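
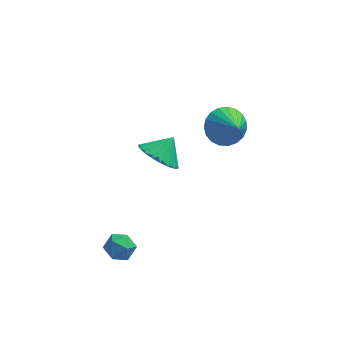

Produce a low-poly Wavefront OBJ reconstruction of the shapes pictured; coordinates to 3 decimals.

v -2.236 2.048 -1.178
v -1.346 1.67 -1.587
v -1.604 2.632 -0.342
v -1.406 2.07 -1.821
v -1.631 2.466 -1.928
v -1.976 2.778 -1.886
v -2.372 2.946 -1.704
v -2.741 2.936 -1.418
v -3.01 2.75 -1.084
v -3.126 2.425 -0.769
v -3.066 2.025 -0.535
v -2.841 1.63 -0.428
v -2.496 1.317 -0.47
v -2.1 1.149 -0.652
v -1.731 1.159 -0.938
v -1.461 1.345 -1.272
v -3.879 -2.625 -2.464
v -3.267 -2.411 -2.117
v -3.773 -3.709 -1.983
v -3.161 -3.495 -1.636
v -3.813 -3.22 -1.435
v -3.879 -2.55 -1.732
v -3.161 -3.57 -2.368
v -3.227 -2.9 -2.665
v -2.823 -2.995 -2.057
v -3.226 -2.778 -1.48
v -3.814 -3.342 -2.62
v -4.217 -3.125 -2.043
v 0.655 0.082 3.295
v 1.523 0.229 2.967
v 1.205 -0.962 4.285
v 1.5 0.491 3.256
v 1.331 0.682 3.552
v 1.044 0.77 3.804
v 0.691 0.738 3.967
v 0.331 0.593 4.014
v 0.027 0.36 3.937
v -0.168 0.078 3.749
v -0.221 -0.203 3.482
v -0.123 -0.435 3.183
v 0.11 -0.577 2.904
v 0.437 -0.606 2.692
v 0.802 -0.515 2.584
v 1.142 -0.322 2.599
v 1.397 -0.058 2.735
f 2 1 4
f 2 4 3
f 4 1 5
f 4 5 3
f 5 1 6
f 5 6 3
f 6 1 7
f 6 7 3
f 7 1 8
f 7 8 3
f 8 1 9
f 8 9 3
f 9 1 10
f 9 10 3
f 10 1 11
f 10 11 3
f 11 1 12
f 11 12 3
f 12 1 13
f 12 13 3
f 13 1 14
f 13 14 3
f 14 1 15
f 14 15 3
f 15 1 16
f 15 16 3
f 16 1 2
f 16 2 3
f 17 28 22
f 17 22 18
f 17 18 24
f 17 24 27
f 17 27 28
f 18 22 26
f 22 28 21
f 28 27 19
f 27 24 23
f 24 18 25
f 20 26 21
f 20 21 19
f 20 19 23
f 20 23 25
f 20 25 26
f 21 26 22
f 19 21 28
f 23 19 27
f 25 23 24
f 26 25 18
f 30 29 32
f 30 32 31
f 32 29 33
f 32 33 31
f 33 29 34
f 33 34 31
f 34 29 35
f 34 35 31
f 35 29 36
f 35 36 31
f 36 29 37
f 36 37 31
f 37 29 38
f 37 38 31
f 38 29 39
f 38 39 31
f 39 29 40
f 39 40 31
f 40 29 41
f 40 41 31
f 41 29 42
f 41 42 31
f 42 29 43
f 42 43 31
f 43 29 44
f 43 44 31
f 44 29 45
f 44 45 31
f 45 29 30
f 45 30 31



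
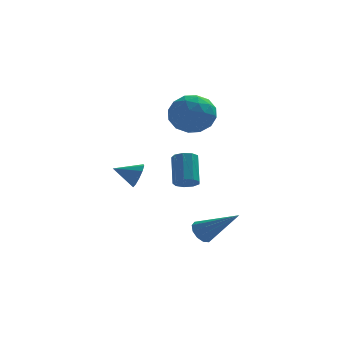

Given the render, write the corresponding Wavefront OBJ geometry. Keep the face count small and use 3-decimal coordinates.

v -0.622 -0.582 1.606
v -0.426 -0.303 2.111
v -1.598 -0.598 1.994
v -0.528 -0.037 1.864
v -0.667 0.02 1.518
v -0.788 -0.152 1.206
v -0.846 -0.489 1.046
v -0.819 -0.861 1.1
v -0.716 -1.126 1.347
v -0.578 -1.184 1.693
v -0.456 -1.012 2.006
v -0.398 -0.675 2.166
v 1.828 -0.275 -1.542
v 2.104 -0.495 -2.002
v 3.252 -0.925 -0.378
v 2.218 -0.159 -1.954
v 2.184 0.133 -1.749
v 2.013 0.269 -1.465
v 1.772 0.197 -1.21
v 1.552 -0.055 -1.081
v 1.438 -0.392 -1.129
v 1.472 -0.684 -1.334
v 1.643 -0.819 -1.619
v 1.884 -0.748 -1.874
v 0.904 3.99 3.902
v 1.932 4.093 3.656
v 1.028 2.287 3.704
v 2.056 2.39 3.458
v 1.725 2.582 4.449
v 1.649 3.634 4.571
v 1.311 2.746 2.789
v 1.235 3.798 2.911
v 2.184 3.324 2.968
v 2.439 3.223 3.994
v 0.521 3.157 3.366
v 0.776 3.056 4.392
v 1.408 4.191 3.797
v 1.552 2.189 3.563
v 1.358 2.302 4.146
v 1.962 2.363 4.001
v 1.241 3.921 4.334
v 1.845 3.982 4.19
v 1.723 3.094 4.656
v 1.115 2.398 3.17
v 1.719 2.459 3.026
v 0.998 4.017 3.359
v 1.602 4.078 3.214
v 1.237 3.286 2.704
v 2.159 3.799 3.247
v 2.232 2.799 3.131
v 1.794 3.008 2.738
v 1.75 3.626 2.81
v 2.31 3.74 3.85
v 2.382 2.739 3.734
v 2.188 2.852 4.316
v 2.143 3.471 4.388
v 2.458 3.288 3.446
v 0.578 3.641 3.626
v 0.65 2.64 3.51
v 0.817 2.909 2.972
v 0.772 3.528 3.044
v 0.728 3.581 4.229
v 0.801 2.581 4.113
v 1.21 2.754 4.55
v 1.166 3.372 4.622
v 0.502 3.092 3.914
v 1.245 2.662 0.007
v 1.771 2.816 -0.108
v 1.72 3.813 0.998
v 1.195 3.658 1.113
v 1.525 3.029 -0.311
v 1.474 4.025 0.796
v 1.148 3.069 -0.365
v 1.097 4.066 0.742
v 0.816 2.919 -0.245
v 0.766 3.916 0.862
v 0.686 2.649 -0.007
v 0.635 3.645 1.1
v 0.817 2.384 0.237
v 0.766 3.381 1.344
v 1.149 2.25 0.373
v 1.098 3.246 1.48
v 1.526 2.308 0.338
v 1.475 3.304 1.445
v 1.771 2.532 0.148
v 1.721 3.528 1.255
f 2 1 4
f 2 4 3
f 4 1 5
f 4 5 3
f 5 1 6
f 5 6 3
f 6 1 7
f 6 7 3
f 7 1 8
f 7 8 3
f 8 1 9
f 8 9 3
f 9 1 10
f 9 10 3
f 10 1 11
f 10 11 3
f 11 1 12
f 11 12 3
f 12 1 2
f 12 2 3
f 14 13 16
f 14 16 15
f 16 13 17
f 16 17 15
f 17 13 18
f 17 18 15
f 18 13 19
f 18 19 15
f 19 13 20
f 19 20 15
f 20 13 21
f 20 21 15
f 21 13 22
f 21 22 15
f 22 13 23
f 22 23 15
f 23 13 24
f 23 24 15
f 24 13 14
f 24 14 15
f 25 62 41
f 62 36 65
f 41 65 30
f 62 65 41
f 25 41 37
f 41 30 42
f 37 42 26
f 41 42 37
f 25 37 46
f 37 26 47
f 46 47 32
f 37 47 46
f 25 46 58
f 46 32 61
f 58 61 35
f 46 61 58
f 25 58 62
f 58 35 66
f 62 66 36
f 58 66 62
f 26 42 53
f 42 30 56
f 53 56 34
f 42 56 53
f 30 65 43
f 65 36 64
f 43 64 29
f 65 64 43
f 36 66 63
f 66 35 59
f 63 59 27
f 66 59 63
f 35 61 60
f 61 32 48
f 60 48 31
f 61 48 60
f 32 47 52
f 47 26 49
f 52 49 33
f 47 49 52
f 28 54 40
f 54 34 55
f 40 55 29
f 54 55 40
f 28 40 38
f 40 29 39
f 38 39 27
f 40 39 38
f 28 38 45
f 38 27 44
f 45 44 31
f 38 44 45
f 28 45 50
f 45 31 51
f 50 51 33
f 45 51 50
f 28 50 54
f 50 33 57
f 54 57 34
f 50 57 54
f 29 55 43
f 55 34 56
f 43 56 30
f 55 56 43
f 27 39 63
f 39 29 64
f 63 64 36
f 39 64 63
f 31 44 60
f 44 27 59
f 60 59 35
f 44 59 60
f 33 51 52
f 51 31 48
f 52 48 32
f 51 48 52
f 34 57 53
f 57 33 49
f 53 49 26
f 57 49 53
f 68 67 71
f 68 71 69
f 69 71 72
f 69 72 70
f 71 67 73
f 71 73 72
f 72 73 74
f 72 74 70
f 73 67 75
f 73 75 74
f 74 75 76
f 74 76 70
f 75 67 77
f 75 77 76
f 76 77 78
f 76 78 70
f 77 67 79
f 77 79 78
f 78 79 80
f 78 80 70
f 79 67 81
f 79 81 80
f 80 81 82
f 80 82 70
f 81 67 83
f 81 83 82
f 82 83 84
f 82 84 70
f 83 67 85
f 83 85 84
f 84 85 86
f 84 86 70
f 85 67 68
f 85 68 86
f 86 68 69
f 86 69 70



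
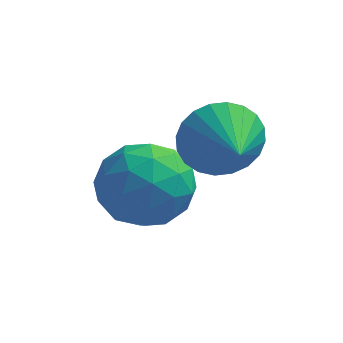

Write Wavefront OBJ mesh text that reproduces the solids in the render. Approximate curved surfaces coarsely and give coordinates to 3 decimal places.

v 0.179 -1.157 0.12
v 0.908 -1.772 -0.176
v -0.868 -2.388 0.096
v -0.139 -3.003 -0.2
v -0.129 -2.624 0.725
v 0.519 -1.864 0.739
v -0.479 -2.296 -0.819
v 0.169 -1.536 -0.805
v 0.501 -2.477 -0.757
v 0.718 -2.679 0.197
v -0.678 -1.481 -0.277
v -0.461 -1.683 0.677
v 0.636 -1.357 -0.026
v -0.596 -2.803 -0.054
v -0.59 -2.58 0.49
v -0.161 -2.942 0.316
v 0.407 -1.41 0.512
v 0.836 -1.772 0.338
v 0.226 -2.273 0.867
v -0.796 -2.388 -0.418
v -0.367 -2.75 -0.592
v 0.201 -1.218 -0.396
v 0.63 -1.58 -0.57
v -0.186 -1.887 -0.947
v 0.825 -2.132 -0.541
v 0.209 -2.856 -0.555
v 0.01 -2.44 -0.919
v 0.39 -1.993 -0.911
v 0.953 -2.251 0.019
v 0.337 -2.975 0.006
v 0.343 -2.752 0.549
v 0.724 -2.305 0.557
v 0.713 -2.665 -0.322
v -0.297 -1.185 -0.086
v -0.913 -1.909 -0.099
v -0.684 -1.855 -0.637
v -0.303 -1.408 -0.629
v -0.169 -1.304 0.475
v -0.785 -2.028 0.461
v -0.35 -2.167 0.831
v 0.03 -1.72 0.839
v -0.673 -1.495 0.242
v 1.368 -1.831 1.295
v 1.684 -1.403 1.945
v 1.932 -2.869 1.705
v 1.4 -1.508 2.07
v 1.111 -1.663 2.077
v 0.861 -1.843 1.965
v 0.688 -2.021 1.751
v 0.619 -2.171 1.468
v 0.664 -2.269 1.158
v 0.815 -2.3 0.87
v 1.051 -2.26 0.646
v 1.335 -2.155 0.521
v 1.624 -2 0.514
v 1.874 -1.82 0.625
v 2.047 -1.641 0.839
v 2.116 -1.492 1.123
v 2.072 -1.394 1.432
v 1.92 -1.363 1.721
f 1 38 17
f 38 12 41
f 17 41 6
f 38 41 17
f 1 17 13
f 17 6 18
f 13 18 2
f 17 18 13
f 1 13 22
f 13 2 23
f 22 23 8
f 13 23 22
f 1 22 34
f 22 8 37
f 34 37 11
f 22 37 34
f 1 34 38
f 34 11 42
f 38 42 12
f 34 42 38
f 2 18 29
f 18 6 32
f 29 32 10
f 18 32 29
f 6 41 19
f 41 12 40
f 19 40 5
f 41 40 19
f 12 42 39
f 42 11 35
f 39 35 3
f 42 35 39
f 11 37 36
f 37 8 24
f 36 24 7
f 37 24 36
f 8 23 28
f 23 2 25
f 28 25 9
f 23 25 28
f 4 30 16
f 30 10 31
f 16 31 5
f 30 31 16
f 4 16 14
f 16 5 15
f 14 15 3
f 16 15 14
f 4 14 21
f 14 3 20
f 21 20 7
f 14 20 21
f 4 21 26
f 21 7 27
f 26 27 9
f 21 27 26
f 4 26 30
f 26 9 33
f 30 33 10
f 26 33 30
f 5 31 19
f 31 10 32
f 19 32 6
f 31 32 19
f 3 15 39
f 15 5 40
f 39 40 12
f 15 40 39
f 7 20 36
f 20 3 35
f 36 35 11
f 20 35 36
f 9 27 28
f 27 7 24
f 28 24 8
f 27 24 28
f 10 33 29
f 33 9 25
f 29 25 2
f 33 25 29
f 44 43 46
f 44 46 45
f 46 43 47
f 46 47 45
f 47 43 48
f 47 48 45
f 48 43 49
f 48 49 45
f 49 43 50
f 49 50 45
f 50 43 51
f 50 51 45
f 51 43 52
f 51 52 45
f 52 43 53
f 52 53 45
f 53 43 54
f 53 54 45
f 54 43 55
f 54 55 45
f 55 43 56
f 55 56 45
f 56 43 57
f 56 57 45
f 57 43 58
f 57 58 45
f 58 43 59
f 58 59 45
f 59 43 60
f 59 60 45
f 60 43 44
f 60 44 45



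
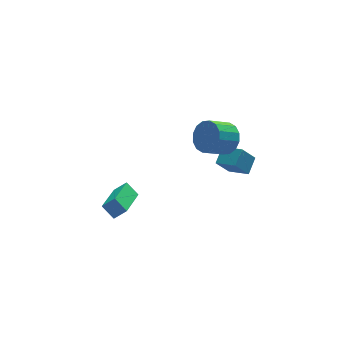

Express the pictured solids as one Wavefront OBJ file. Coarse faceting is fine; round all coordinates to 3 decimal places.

v 1.694 1.398 -2.407
v 2.316 2.038 -1.933
v 1.063 2.334 -2.843
v 1.685 2.974 -2.369
v 2.415 1.426 -3.391
v 3.037 2.066 -2.917
v 1.784 2.362 -3.827
v 2.406 3.002 -3.353
v 1.795 2.809 -1.577
v 2.292 2.379 -0.934
v 1.162 2.2 -0.18
v 0.665 2.631 -0.823
v 2.302 2.838 -0.81
v 1.172 2.659 -0.056
v 2.176 3.29 -0.891
v 1.046 3.111 -0.138
v 1.948 3.613 -1.157
v 0.818 3.434 -0.403
v 1.679 3.721 -1.534
v 0.549 3.542 -0.781
v 1.441 3.585 -1.924
v 0.311 3.406 -1.17
v 1.298 3.24 -2.22
v 0.168 3.061 -1.466
v 1.288 2.781 -2.344
v 0.158 2.602 -1.59
v 1.414 2.329 -2.262
v 0.284 2.15 -1.509
v 1.642 2.006 -1.997
v 0.512 1.827 -1.243
v 1.911 1.898 -1.619
v 0.781 1.719 -0.866
v 2.149 2.034 -1.23
v 1.019 1.855 -0.476
v -4.03 1.046 -3.439
v -4.412 1.608 -2.849
v -4.622 1.225 -3.993
v -5.004 1.787 -3.403
v -2.836 2.653 -4.197
v -3.218 3.215 -3.607
v -3.428 2.832 -4.751
v -3.81 3.394 -4.161
f 2 4 1
f 5 2 1
f 1 4 3
f 3 5 1
f 2 8 4
f 6 2 5
f 6 8 2
f 4 8 3
f 7 5 3
f 3 8 7
f 7 6 5
f 8 6 7
f 10 9 13
f 10 13 11
f 11 13 14
f 11 14 12
f 13 9 15
f 13 15 14
f 14 15 16
f 14 16 12
f 15 9 17
f 15 17 16
f 16 17 18
f 16 18 12
f 17 9 19
f 17 19 18
f 18 19 20
f 18 20 12
f 19 9 21
f 19 21 20
f 20 21 22
f 20 22 12
f 21 9 23
f 21 23 22
f 22 23 24
f 22 24 12
f 23 9 25
f 23 25 24
f 24 25 26
f 24 26 12
f 25 9 27
f 25 27 26
f 26 27 28
f 26 28 12
f 27 9 29
f 27 29 28
f 28 29 30
f 28 30 12
f 29 9 31
f 29 31 30
f 30 31 32
f 30 32 12
f 31 9 33
f 31 33 32
f 32 33 34
f 32 34 12
f 33 9 10
f 33 10 34
f 34 10 11
f 34 11 12
f 36 38 35
f 39 36 35
f 35 38 37
f 37 39 35
f 36 42 38
f 40 36 39
f 40 42 36
f 38 42 37
f 41 39 37
f 37 42 41
f 41 40 39
f 42 40 41



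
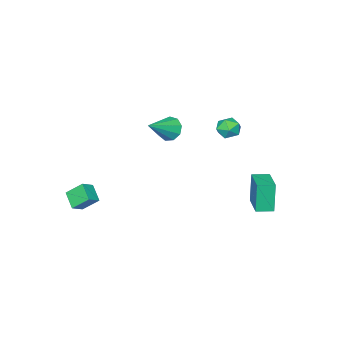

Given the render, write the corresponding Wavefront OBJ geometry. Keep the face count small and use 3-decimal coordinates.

v -3.505 2.147 2.038
v -2.864 2.63 1.864
v -2.676 1.19 2.436
v -2.035 1.673 2.262
v -2.53 1.857 2.89
v -3.042 2.449 2.644
v -2.498 1.371 1.656
v -3.01 1.963 1.41
v -2.242 2.15 1.628
v -2.262 2.451 2.391
v -3.278 1.369 1.909
v -3.298 1.67 2.672
v -2.728 -2.826 0.001
v -2.274 -2.726 -0.77
v -0.972 -2.794 1.039
v -2.42 -2.174 -0.539
v -2.711 -1.928 -0.055
v -3.009 -2.101 0.455
v -3.176 -2.614 0.752
v -3.133 -3.226 0.698
v -2.9 -3.65 0.318
v -2.587 -3.689 -0.211
v -2.34 -3.324 -0.64
v 3.277 -2.311 -3.154
v 2.898 -3.275 -2.491
v 4.064 -2.293 -2.678
v 3.685 -3.257 -2.015
v 3.835 -3.143 -4.045
v 3.456 -4.107 -3.382
v 4.622 -3.125 -3.569
v 4.243 -4.089 -2.906
v -3.681 2.821 -3.906
v -3.975 2.614 -1.948
v -4.523 3.463 -3.964
v -4.817 3.256 -2.007
v -2.543 4.344 -3.573
v -2.837 4.137 -1.616
v -3.385 4.986 -3.632
v -3.679 4.779 -1.674
f 1 12 6
f 1 6 2
f 1 2 8
f 1 8 11
f 1 11 12
f 2 6 10
f 6 12 5
f 12 11 3
f 11 8 7
f 8 2 9
f 4 10 5
f 4 5 3
f 4 3 7
f 4 7 9
f 4 9 10
f 5 10 6
f 3 5 12
f 7 3 11
f 9 7 8
f 10 9 2
f 14 13 16
f 14 16 15
f 16 13 17
f 16 17 15
f 17 13 18
f 17 18 15
f 18 13 19
f 18 19 15
f 19 13 20
f 19 20 15
f 20 13 21
f 20 21 15
f 21 13 22
f 21 22 15
f 22 13 23
f 22 23 15
f 23 13 14
f 23 14 15
f 25 27 24
f 28 25 24
f 24 27 26
f 26 28 24
f 25 31 27
f 29 25 28
f 29 31 25
f 27 31 26
f 30 28 26
f 26 31 30
f 30 29 28
f 31 29 30
f 33 35 32
f 36 33 32
f 32 35 34
f 34 36 32
f 33 39 35
f 37 33 36
f 37 39 33
f 35 39 34
f 38 36 34
f 34 39 38
f 38 37 36
f 39 37 38



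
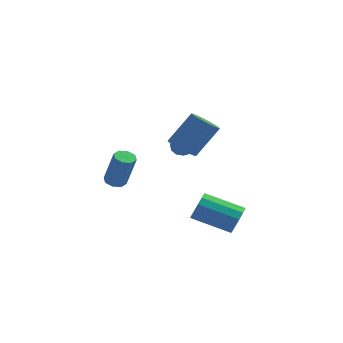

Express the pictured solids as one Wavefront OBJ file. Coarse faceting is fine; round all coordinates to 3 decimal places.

v 4.449 0.654 -4.278
v 4.776 0.356 -3.564
v 2.778 0.069 -2.768
v 2.451 0.366 -3.482
v 4.732 0.823 -3.506
v 2.734 0.536 -2.71
v 4.599 1.237 -3.693
v 2.6 0.95 -2.896
v 4.417 1.466 -4.066
v 2.419 1.179 -3.269
v 4.246 1.436 -4.506
v 2.248 1.149 -3.709
v 4.139 1.158 -4.874
v 2.141 0.871 -4.077
v 4.131 0.72 -5.053
v 2.133 0.433 -4.256
v 4.223 0.261 -4.986
v 2.225 -0.026 -4.189
v 4.388 -0.074 -4.694
v 2.39 -0.361 -3.898
v 4.572 -0.177 -4.27
v 2.573 -0.464 -3.474
v 4.716 -0.017 -3.849
v 2.718 -0.304 -3.053
v 2.151 -0.966 0.949
v 2.675 -1.581 1.004
v 3.534 -0.708 2.585
v 3.009 -0.094 2.531
v 2.852 -1.329 0.768
v 3.711 -0.456 2.35
v 2.868 -0.993 0.574
v 3.727 -0.12 2.156
v 2.72 -0.652 0.467
v 3.579 0.221 2.048
v 2.441 -0.382 0.469
v 3.3 0.491 2.051
v 2.096 -0.247 0.582
v 2.954 0.626 2.163
v 1.763 -0.276 0.779
v 2.622 0.597 2.36
v 1.519 -0.463 1.015
v 2.378 0.409 2.596
v 1.42 -0.766 1.236
v 2.279 0.107 2.817
v 1.488 -1.115 1.391
v 2.347 -0.242 2.972
v 1.708 -1.429 1.445
v 2.567 -0.556 3.027
v 2.029 -1.638 1.386
v 2.888 -0.765 2.967
v 2.379 -1.693 1.226
v 3.237 -0.82 2.808
v -1.513 -0.438 -2.123
v -1.063 -0.746 -2.319
v -0.417 -0.991 -0.453
v -0.867 -0.682 -0.257
v -0.973 -0.312 -2.294
v -0.327 -0.557 -0.427
v -1.199 0.048 -2.168
v -0.554 -0.197 -0.301
v -1.609 0.124 -2.016
v -0.964 -0.121 -0.15
v -1.963 -0.129 -1.927
v -1.317 -0.374 -0.061
v -2.053 -0.563 -1.953
v -1.407 -0.808 -0.086
v -1.826 -0.923 -2.079
v -1.181 -1.168 -0.212
v -1.416 -0.999 -2.23
v -0.771 -1.244 -0.364
v 1.263 1.768 -0.084
v 1.856 2.058 0.35
v 1.097 1.052 0.624
v 1.524 2.26 0.477
v 1.122 2.331 0.453
v 0.758 2.25 0.286
v 0.529 2.04 0.019
v 0.497 1.758 -0.275
v 0.67 1.478 -0.517
v 1.002 1.276 -0.644
v 1.404 1.206 -0.62
v 1.769 1.286 -0.453
v 1.998 1.496 -0.186
v 2.03 1.778 0.107
f 2 1 5
f 2 5 3
f 3 5 6
f 3 6 4
f 5 1 7
f 5 7 6
f 6 7 8
f 6 8 4
f 7 1 9
f 7 9 8
f 8 9 10
f 8 10 4
f 9 1 11
f 9 11 10
f 10 11 12
f 10 12 4
f 11 1 13
f 11 13 12
f 12 13 14
f 12 14 4
f 13 1 15
f 13 15 14
f 14 15 16
f 14 16 4
f 15 1 17
f 15 17 16
f 16 17 18
f 16 18 4
f 17 1 19
f 17 19 18
f 18 19 20
f 18 20 4
f 19 1 21
f 19 21 20
f 20 21 22
f 20 22 4
f 21 1 23
f 21 23 22
f 22 23 24
f 22 24 4
f 23 1 2
f 23 2 24
f 24 2 3
f 24 3 4
f 26 25 29
f 26 29 27
f 27 29 30
f 27 30 28
f 29 25 31
f 29 31 30
f 30 31 32
f 30 32 28
f 31 25 33
f 31 33 32
f 32 33 34
f 32 34 28
f 33 25 35
f 33 35 34
f 34 35 36
f 34 36 28
f 35 25 37
f 35 37 36
f 36 37 38
f 36 38 28
f 37 25 39
f 37 39 38
f 38 39 40
f 38 40 28
f 39 25 41
f 39 41 40
f 40 41 42
f 40 42 28
f 41 25 43
f 41 43 42
f 42 43 44
f 42 44 28
f 43 25 45
f 43 45 44
f 44 45 46
f 44 46 28
f 45 25 47
f 45 47 46
f 46 47 48
f 46 48 28
f 47 25 49
f 47 49 48
f 48 49 50
f 48 50 28
f 49 25 51
f 49 51 50
f 50 51 52
f 50 52 28
f 51 25 26
f 51 26 52
f 52 26 27
f 52 27 28
f 54 53 57
f 54 57 55
f 55 57 58
f 55 58 56
f 57 53 59
f 57 59 58
f 58 59 60
f 58 60 56
f 59 53 61
f 59 61 60
f 60 61 62
f 60 62 56
f 61 53 63
f 61 63 62
f 62 63 64
f 62 64 56
f 63 53 65
f 63 65 64
f 64 65 66
f 64 66 56
f 65 53 67
f 65 67 66
f 66 67 68
f 66 68 56
f 67 53 69
f 67 69 68
f 68 69 70
f 68 70 56
f 69 53 54
f 69 54 70
f 70 54 55
f 70 55 56
f 72 71 74
f 72 74 73
f 74 71 75
f 74 75 73
f 75 71 76
f 75 76 73
f 76 71 77
f 76 77 73
f 77 71 78
f 77 78 73
f 78 71 79
f 78 79 73
f 79 71 80
f 79 80 73
f 80 71 81
f 80 81 73
f 81 71 82
f 81 82 73
f 82 71 83
f 82 83 73
f 83 71 84
f 83 84 73
f 84 71 72
f 84 72 73



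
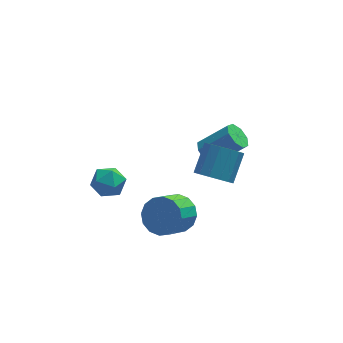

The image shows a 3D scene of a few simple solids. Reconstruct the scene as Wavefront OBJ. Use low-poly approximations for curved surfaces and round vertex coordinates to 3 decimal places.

v 2.488 0.8 -1.494
v 3.006 1.048 -2.023
v 4.449 0.869 -0.694
v 3.932 0.62 -0.166
v 2.77 1.496 -1.706
v 4.213 1.316 -0.377
v 2.369 1.536 -1.265
v 3.812 1.356 0.064
v 2.038 1.144 -0.959
v 3.481 0.965 0.37
v 1.971 0.551 -0.966
v 3.414 0.372 0.363
v 2.207 0.104 -1.283
v 3.65 -0.076 0.046
v 2.608 0.064 -1.724
v 4.051 -0.116 -0.395
v 2.939 0.455 -2.03
v 4.382 0.276 -0.701
v 0.402 -2.767 -2.305
v 1.001 -2.468 -1.483
v 0.117 -3.414 -0.494
v -0.482 -3.713 -1.315
v 0.592 -2.103 -1.5
v -0.293 -3.05 -0.511
v 0.131 -1.916 -1.733
v -0.753 -2.863 -0.744
v -0.257 -1.957 -2.119
v -1.141 -2.904 -1.13
v -0.468 -2.215 -2.555
v -1.352 -3.162 -1.565
v -0.446 -2.621 -2.923
v -1.33 -3.568 -1.934
v -0.197 -3.066 -3.126
v -1.081 -4.012 -2.137
v 0.213 -3.43 -3.109
v -0.672 -4.377 -2.12
v 0.673 -3.617 -2.876
v -0.211 -4.564 -1.887
v 1.061 -3.576 -2.49
v 0.177 -4.523 -1.501
v 1.272 -3.318 -2.055
v 0.388 -4.265 -1.065
v 1.25 -2.912 -1.686
v 0.366 -3.859 -0.697
v -2.772 0.288 -2.088
v -2.119 0.224 -1.407
v -3.001 -1.224 -2.013
v -2.348 -1.288 -1.332
v -3.173 -0.859 -1.157
v -3.031 0.076 -1.203
v -2.089 -1.076 -2.217
v -1.947 -0.141 -2.263
v -1.697 -0.619 -1.486
v -2.366 -0.486 -0.831
v -2.754 -0.514 -2.589
v -3.423 -0.381 -1.934
v 1.811 -4.481 2.19
v 2.478 -4.246 1.54
v 3.156 -3.184 2.621
v 2.489 -3.419 3.27
v 2.104 -3.928 1.462
v 2.782 -2.866 2.542
v 1.652 -3.758 1.579
v 2.33 -2.696 2.659
v 1.242 -3.782 1.859
v 1.92 -2.72 2.939
v 0.985 -3.993 2.228
v 1.663 -2.931 3.308
v 0.949 -4.335 2.587
v 1.627 -3.273 3.667
v 1.144 -4.716 2.839
v 1.822 -3.654 3.92
v 1.518 -5.034 2.918
v 2.196 -3.972 3.998
v 1.97 -5.204 2.801
v 2.648 -4.142 3.881
v 2.38 -5.18 2.521
v 3.058 -4.118 3.601
v 2.637 -4.969 2.152
v 3.315 -3.907 3.232
v 2.673 -4.627 1.793
v 3.351 -3.565 2.873
f 2 1 5
f 2 5 3
f 3 5 6
f 3 6 4
f 5 1 7
f 5 7 6
f 6 7 8
f 6 8 4
f 7 1 9
f 7 9 8
f 8 9 10
f 8 10 4
f 9 1 11
f 9 11 10
f 10 11 12
f 10 12 4
f 11 1 13
f 11 13 12
f 12 13 14
f 12 14 4
f 13 1 15
f 13 15 14
f 14 15 16
f 14 16 4
f 15 1 17
f 15 17 16
f 16 17 18
f 16 18 4
f 17 1 2
f 17 2 18
f 18 2 3
f 18 3 4
f 20 19 23
f 20 23 21
f 21 23 24
f 21 24 22
f 23 19 25
f 23 25 24
f 24 25 26
f 24 26 22
f 25 19 27
f 25 27 26
f 26 27 28
f 26 28 22
f 27 19 29
f 27 29 28
f 28 29 30
f 28 30 22
f 29 19 31
f 29 31 30
f 30 31 32
f 30 32 22
f 31 19 33
f 31 33 32
f 32 33 34
f 32 34 22
f 33 19 35
f 33 35 34
f 34 35 36
f 34 36 22
f 35 19 37
f 35 37 36
f 36 37 38
f 36 38 22
f 37 19 39
f 37 39 38
f 38 39 40
f 38 40 22
f 39 19 41
f 39 41 40
f 40 41 42
f 40 42 22
f 41 19 43
f 41 43 42
f 42 43 44
f 42 44 22
f 43 19 20
f 43 20 44
f 44 20 21
f 44 21 22
f 45 56 50
f 45 50 46
f 45 46 52
f 45 52 55
f 45 55 56
f 46 50 54
f 50 56 49
f 56 55 47
f 55 52 51
f 52 46 53
f 48 54 49
f 48 49 47
f 48 47 51
f 48 51 53
f 48 53 54
f 49 54 50
f 47 49 56
f 51 47 55
f 53 51 52
f 54 53 46
f 58 57 61
f 58 61 59
f 59 61 62
f 59 62 60
f 61 57 63
f 61 63 62
f 62 63 64
f 62 64 60
f 63 57 65
f 63 65 64
f 64 65 66
f 64 66 60
f 65 57 67
f 65 67 66
f 66 67 68
f 66 68 60
f 67 57 69
f 67 69 68
f 68 69 70
f 68 70 60
f 69 57 71
f 69 71 70
f 70 71 72
f 70 72 60
f 71 57 73
f 71 73 72
f 72 73 74
f 72 74 60
f 73 57 75
f 73 75 74
f 74 75 76
f 74 76 60
f 75 57 77
f 75 77 76
f 76 77 78
f 76 78 60
f 77 57 79
f 77 79 78
f 78 79 80
f 78 80 60
f 79 57 81
f 79 81 80
f 80 81 82
f 80 82 60
f 81 57 58
f 81 58 82
f 82 58 59
f 82 59 60



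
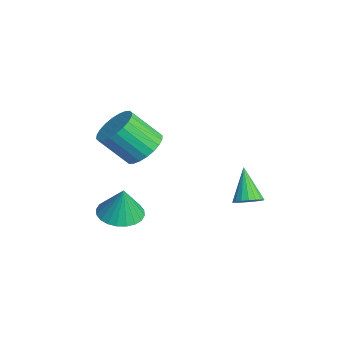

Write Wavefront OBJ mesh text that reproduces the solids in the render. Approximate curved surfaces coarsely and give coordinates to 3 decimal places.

v -1.136 -0.828 -0.207
v -0.203 -0.949 -0.074
v -0.531 -2.073 1.201
v -1.464 -1.952 1.067
v -0.273 -0.668 0.157
v -0.601 -1.791 1.431
v -0.475 -0.41 0.332
v -0.803 -1.534 1.606
v -0.777 -0.217 0.425
v -1.105 -1.34 1.699
v -1.134 -0.116 0.422
v -1.462 -1.239 1.696
v -1.491 -0.124 0.323
v -1.819 -1.247 1.597
v -1.794 -0.239 0.143
v -2.122 -1.362 1.417
v -1.997 -0.444 -0.09
v -2.325 -1.567 1.184
v -2.069 -0.707 -0.341
v -2.397 -1.831 0.934
v -1.999 -0.989 -0.571
v -2.327 -2.112 0.703
v -1.797 -1.246 -0.746
v -2.125 -2.37 0.528
v -1.495 -1.44 -0.839
v -1.823 -2.563 0.435
v -1.138 -1.541 -0.836
v -1.466 -2.664 0.438
v -0.781 -1.533 -0.737
v -1.109 -2.656 0.537
v -0.478 -1.418 -0.557
v -0.806 -2.541 0.717
v -0.275 -1.213 -0.324
v -0.603 -2.336 0.95
v 0.255 2.986 -2.96
v 0.655 3.393 -2.67
v -0.775 3.074 -1.66
v 0.484 3.566 -2.818
v 0.267 3.625 -2.993
v 0.048 3.557 -3.162
v -0.13 3.376 -3.291
v -0.232 3.117 -3.354
v -0.238 2.833 -3.339
v -0.146 2.579 -3.249
v 0.026 2.405 -3.102
v 0.242 2.347 -2.926
v 0.461 2.415 -2.757
v 0.639 2.596 -2.629
v 0.741 2.855 -2.565
v 0.747 3.139 -2.58
v -2.479 -1.544 -4.701
v -1.564 -1.891 -4.852
v -2.201 -1.456 -3.219
v -1.507 -1.511 -4.885
v -1.597 -1.135 -4.89
v -1.822 -0.822 -4.867
v -2.147 -0.619 -4.818
v -2.522 -0.556 -4.751
v -2.891 -0.644 -4.677
v -3.197 -0.869 -4.606
v -3.394 -1.197 -4.55
v -3.451 -1.577 -4.517
v -3.361 -1.953 -4.511
v -3.136 -2.266 -4.535
v -2.811 -2.469 -4.584
v -2.436 -2.532 -4.65
v -2.067 -2.444 -4.725
v -1.761 -2.219 -4.795
f 2 1 5
f 2 5 3
f 3 5 6
f 3 6 4
f 5 1 7
f 5 7 6
f 6 7 8
f 6 8 4
f 7 1 9
f 7 9 8
f 8 9 10
f 8 10 4
f 9 1 11
f 9 11 10
f 10 11 12
f 10 12 4
f 11 1 13
f 11 13 12
f 12 13 14
f 12 14 4
f 13 1 15
f 13 15 14
f 14 15 16
f 14 16 4
f 15 1 17
f 15 17 16
f 16 17 18
f 16 18 4
f 17 1 19
f 17 19 18
f 18 19 20
f 18 20 4
f 19 1 21
f 19 21 20
f 20 21 22
f 20 22 4
f 21 1 23
f 21 23 22
f 22 23 24
f 22 24 4
f 23 1 25
f 23 25 24
f 24 25 26
f 24 26 4
f 25 1 27
f 25 27 26
f 26 27 28
f 26 28 4
f 27 1 29
f 27 29 28
f 28 29 30
f 28 30 4
f 29 1 31
f 29 31 30
f 30 31 32
f 30 32 4
f 31 1 33
f 31 33 32
f 32 33 34
f 32 34 4
f 33 1 2
f 33 2 34
f 34 2 3
f 34 3 4
f 36 35 38
f 36 38 37
f 38 35 39
f 38 39 37
f 39 35 40
f 39 40 37
f 40 35 41
f 40 41 37
f 41 35 42
f 41 42 37
f 42 35 43
f 42 43 37
f 43 35 44
f 43 44 37
f 44 35 45
f 44 45 37
f 45 35 46
f 45 46 37
f 46 35 47
f 46 47 37
f 47 35 48
f 47 48 37
f 48 35 49
f 48 49 37
f 49 35 50
f 49 50 37
f 50 35 36
f 50 36 37
f 52 51 54
f 52 54 53
f 54 51 55
f 54 55 53
f 55 51 56
f 55 56 53
f 56 51 57
f 56 57 53
f 57 51 58
f 57 58 53
f 58 51 59
f 58 59 53
f 59 51 60
f 59 60 53
f 60 51 61
f 60 61 53
f 61 51 62
f 61 62 53
f 62 51 63
f 62 63 53
f 63 51 64
f 63 64 53
f 64 51 65
f 64 65 53
f 65 51 66
f 65 66 53
f 66 51 67
f 66 67 53
f 67 51 68
f 67 68 53
f 68 51 52
f 68 52 53



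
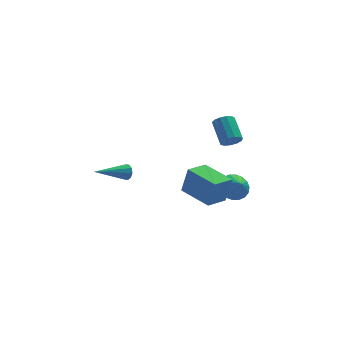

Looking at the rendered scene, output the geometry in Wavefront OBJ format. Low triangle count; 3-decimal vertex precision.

v 1.048 -0.584 -1.408
v 1.397 -0.607 0.184
v -0.088 1.051 -1.136
v 0.261 1.028 0.456
v 2.139 0.212 -1.636
v 2.488 0.189 -0.044
v 1.003 1.847 -1.364
v 1.352 1.824 0.228
v 3.369 3.819 -3.026
v 3.949 4.389 -2.618
v 3.591 3.081 -2.314
v 3.599 4.466 -2.429
v 3.204 4.415 -2.359
v 2.841 4.246 -2.42
v 2.583 3.992 -2.602
v 2.48 3.704 -2.867
v 2.553 3.439 -3.165
v 2.788 3.249 -3.435
v 3.138 3.172 -3.624
v 3.533 3.223 -3.694
v 3.896 3.392 -3.633
v 4.154 3.646 -3.451
v 4.257 3.934 -3.186
v 4.184 4.199 -2.888
v 2.501 0.656 2.634
v 3.109 0.632 2.796
v 2.928 1.9 3.668
v 2.319 1.924 3.506
v 3.092 0.831 2.502
v 2.91 2.099 3.375
v 2.886 0.975 2.251
v 2.705 2.243 3.123
v 2.559 1.017 2.121
v 2.377 2.285 2.993
v 2.213 0.945 2.154
v 2.031 2.213 3.026
v 1.958 0.781 2.339
v 1.777 2.049 3.211
v 1.876 0.577 2.618
v 1.694 1.846 3.49
v 1.992 0.399 2.902
v 1.81 1.667 3.774
v 2.269 0.302 3.101
v 2.088 1.57 3.973
v 2.62 0.317 3.151
v 2.439 1.585 4.024
v 2.933 0.44 3.038
v 2.752 1.708 3.91
v -2.866 1.965 0.019
v -2.636 1.741 0.44
v -4.694 1.295 0.661
v -2.719 2.047 0.522
v -2.859 2.322 0.411
v -3.001 2.461 0.151
v -3.092 2.41 -0.16
v -3.097 2.19 -0.402
v -3.013 1.884 -0.484
v -2.873 1.609 -0.373
v -2.731 1.47 -0.113
v -2.64 1.521 0.197
f 2 4 1
f 5 2 1
f 1 4 3
f 3 5 1
f 2 8 4
f 6 2 5
f 6 8 2
f 4 8 3
f 7 5 3
f 3 8 7
f 7 6 5
f 8 6 7
f 10 9 12
f 10 12 11
f 12 9 13
f 12 13 11
f 13 9 14
f 13 14 11
f 14 9 15
f 14 15 11
f 15 9 16
f 15 16 11
f 16 9 17
f 16 17 11
f 17 9 18
f 17 18 11
f 18 9 19
f 18 19 11
f 19 9 20
f 19 20 11
f 20 9 21
f 20 21 11
f 21 9 22
f 21 22 11
f 22 9 23
f 22 23 11
f 23 9 24
f 23 24 11
f 24 9 10
f 24 10 11
f 26 25 29
f 26 29 27
f 27 29 30
f 27 30 28
f 29 25 31
f 29 31 30
f 30 31 32
f 30 32 28
f 31 25 33
f 31 33 32
f 32 33 34
f 32 34 28
f 33 25 35
f 33 35 34
f 34 35 36
f 34 36 28
f 35 25 37
f 35 37 36
f 36 37 38
f 36 38 28
f 37 25 39
f 37 39 38
f 38 39 40
f 38 40 28
f 39 25 41
f 39 41 40
f 40 41 42
f 40 42 28
f 41 25 43
f 41 43 42
f 42 43 44
f 42 44 28
f 43 25 45
f 43 45 44
f 44 45 46
f 44 46 28
f 45 25 47
f 45 47 46
f 46 47 48
f 46 48 28
f 47 25 26
f 47 26 48
f 48 26 27
f 48 27 28
f 50 49 52
f 50 52 51
f 52 49 53
f 52 53 51
f 53 49 54
f 53 54 51
f 54 49 55
f 54 55 51
f 55 49 56
f 55 56 51
f 56 49 57
f 56 57 51
f 57 49 58
f 57 58 51
f 58 49 59
f 58 59 51
f 59 49 60
f 59 60 51
f 60 49 50
f 60 50 51



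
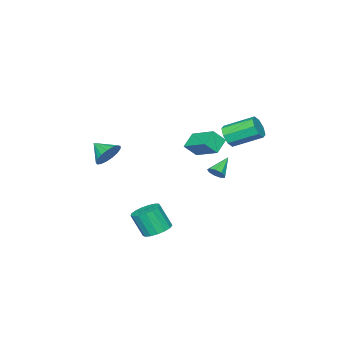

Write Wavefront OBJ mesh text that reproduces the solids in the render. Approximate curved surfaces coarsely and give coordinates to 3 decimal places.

v -1.79 1.271 0.084
v -2.671 1.103 0.668
v -1.58 2.928 0.879
v -2.46 2.76 1.463
v -1.24 0.86 0.797
v -2.12 0.692 1.381
v -1.029 2.517 1.592
v -1.91 2.349 2.176
v 3.307 3.142 -2.848
v 3.95 2.72 -3.16
v 4.176 2.076 -1.824
v 3.533 2.498 -1.512
v 4.114 3.056 -3.025
v 4.339 2.412 -1.689
v 4.092 3.412 -2.85
v 4.317 2.768 -1.514
v 3.891 3.706 -2.675
v 4.116 3.062 -1.339
v 3.556 3.871 -2.539
v 3.781 3.227 -1.203
v 3.164 3.869 -2.474
v 3.389 3.225 -1.138
v 2.805 3.7 -2.494
v 3.03 3.056 -1.158
v 2.561 3.404 -2.596
v 2.786 2.76 -1.26
v 2.488 3.047 -2.756
v 2.713 2.403 -1.42
v 2.603 2.712 -2.936
v 2.828 2.069 -1.6
v 2.879 2.476 -3.097
v 3.104 1.832 -1.761
v 3.253 2.392 -3.2
v 3.478 1.748 -1.864
v 3.64 2.48 -3.223
v 3.865 1.836 -1.887
v -0.582 3.722 0.004
v -0.278 3.523 0.403
v -1.638 3.618 0.756
v -0.296 3.891 0.429
v -0.448 4.18 0.256
v -0.662 4.254 -0.036
v -0.84 4.079 -0.308
v -0.897 3.737 -0.435
v -0.807 3.387 -0.356
v -0.611 3.194 -0.109
v -0.403 3.248 0.191
v -2.969 2.468 1.464
v -2.333 2.667 1.807
v -3.214 4.051 2.639
v -3.851 3.852 2.296
v -2.4 2.929 1.3
v -3.282 4.313 2.133
v -2.801 2.92 0.89
v -3.683 4.304 1.722
v -3.301 2.647 0.815
v -4.182 4.031 1.648
v -3.606 2.269 1.121
v -4.487 3.653 1.953
v -3.538 2.007 1.627
v -4.42 3.391 2.46
v -3.137 2.016 2.038
v -4.019 3.4 2.87
v -2.638 2.289 2.112
v -3.519 3.673 2.945
v 3.019 -0.572 1.261
v 3.466 -0.204 1.897
v 3.061 -1.588 1.819
v 3.074 -0.157 2.012
v 2.669 -0.205 1.956
v 2.344 -0.337 1.74
v 2.174 -0.523 1.414
v 2.197 -0.72 1.054
v 2.409 -0.883 0.741
v 2.76 -0.975 0.547
v 3.171 -0.975 0.516
v 3.546 -0.882 0.657
v 3.801 -0.718 0.935
v 3.877 -0.521 1.289
v 3.756 -0.336 1.636
f 2 4 1
f 5 2 1
f 1 4 3
f 3 5 1
f 2 8 4
f 6 2 5
f 6 8 2
f 4 8 3
f 7 5 3
f 3 8 7
f 7 6 5
f 8 6 7
f 10 9 13
f 10 13 11
f 11 13 14
f 11 14 12
f 13 9 15
f 13 15 14
f 14 15 16
f 14 16 12
f 15 9 17
f 15 17 16
f 16 17 18
f 16 18 12
f 17 9 19
f 17 19 18
f 18 19 20
f 18 20 12
f 19 9 21
f 19 21 20
f 20 21 22
f 20 22 12
f 21 9 23
f 21 23 22
f 22 23 24
f 22 24 12
f 23 9 25
f 23 25 24
f 24 25 26
f 24 26 12
f 25 9 27
f 25 27 26
f 26 27 28
f 26 28 12
f 27 9 29
f 27 29 28
f 28 29 30
f 28 30 12
f 29 9 31
f 29 31 30
f 30 31 32
f 30 32 12
f 31 9 33
f 31 33 32
f 32 33 34
f 32 34 12
f 33 9 35
f 33 35 34
f 34 35 36
f 34 36 12
f 35 9 10
f 35 10 36
f 36 10 11
f 36 11 12
f 38 37 40
f 38 40 39
f 40 37 41
f 40 41 39
f 41 37 42
f 41 42 39
f 42 37 43
f 42 43 39
f 43 37 44
f 43 44 39
f 44 37 45
f 44 45 39
f 45 37 46
f 45 46 39
f 46 37 47
f 46 47 39
f 47 37 38
f 47 38 39
f 49 48 52
f 49 52 50
f 50 52 53
f 50 53 51
f 52 48 54
f 52 54 53
f 53 54 55
f 53 55 51
f 54 48 56
f 54 56 55
f 55 56 57
f 55 57 51
f 56 48 58
f 56 58 57
f 57 58 59
f 57 59 51
f 58 48 60
f 58 60 59
f 59 60 61
f 59 61 51
f 60 48 62
f 60 62 61
f 61 62 63
f 61 63 51
f 62 48 64
f 62 64 63
f 63 64 65
f 63 65 51
f 64 48 49
f 64 49 65
f 65 49 50
f 65 50 51
f 67 66 69
f 67 69 68
f 69 66 70
f 69 70 68
f 70 66 71
f 70 71 68
f 71 66 72
f 71 72 68
f 72 66 73
f 72 73 68
f 73 66 74
f 73 74 68
f 74 66 75
f 74 75 68
f 75 66 76
f 75 76 68
f 76 66 77
f 76 77 68
f 77 66 78
f 77 78 68
f 78 66 79
f 78 79 68
f 79 66 80
f 79 80 68
f 80 66 67
f 80 67 68



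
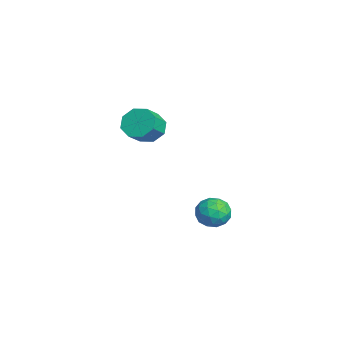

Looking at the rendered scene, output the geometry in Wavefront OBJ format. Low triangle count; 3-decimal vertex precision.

v -3.961 0.426 1.436
v -3.695 0.012 0.805
v -3.014 -0.54 1.453
v -3.279 -0.126 2.084
v -3.373 0.523 0.902
v -2.692 -0.028 1.55
v -3.395 0.978 1.312
v -2.714 0.426 1.96
v -3.748 1.109 1.794
v -3.067 0.557 2.442
v -4.226 0.84 2.067
v -3.545 0.288 2.715
v -4.548 0.328 1.97
v -3.867 -0.223 2.618
v -4.526 -0.126 1.56
v -3.845 -0.678 2.208
v -4.173 -0.257 1.078
v -3.492 -0.809 1.726
v -3.023 3.465 -3.982
v -2.552 3.131 -3.399
v -4.088 2.869 -3.461
v -3.617 2.535 -2.878
v -3.755 3.344 -2.881
v -3.097 3.712 -3.203
v -3.543 2.288 -3.657
v -2.885 2.656 -3.979
v -2.873 2.404 -3.198
v -3.004 3.056 -2.719
v -3.636 2.944 -4.141
v -3.767 3.596 -3.662
v -2.694 3.35 -3.736
v -3.946 2.65 -3.124
v -4.027 3.125 -3.126
v -3.75 2.929 -2.783
v -3.014 3.692 -3.621
v -2.737 3.496 -3.278
v -3.444 3.621 -2.974
v -3.903 2.504 -3.582
v -3.626 2.308 -3.239
v -2.89 3.071 -4.077
v -2.613 2.875 -3.734
v -3.196 2.379 -3.886
v -2.606 2.727 -3.276
v -3.232 2.376 -2.97
v -3.189 2.231 -3.427
v -2.802 2.448 -3.616
v -2.683 3.11 -2.994
v -3.309 2.76 -2.688
v -3.39 3.235 -2.69
v -3.003 3.452 -2.879
v -2.872 2.683 -2.876
v -3.331 3.24 -4.172
v -3.957 2.89 -3.866
v -3.637 2.548 -3.981
v -3.25 2.765 -4.17
v -3.408 3.624 -3.89
v -4.034 3.273 -3.584
v -3.838 3.552 -3.244
v -3.451 3.769 -3.433
v -3.768 3.317 -3.984
f 2 1 5
f 2 5 3
f 3 5 6
f 3 6 4
f 5 1 7
f 5 7 6
f 6 7 8
f 6 8 4
f 7 1 9
f 7 9 8
f 8 9 10
f 8 10 4
f 9 1 11
f 9 11 10
f 10 11 12
f 10 12 4
f 11 1 13
f 11 13 12
f 12 13 14
f 12 14 4
f 13 1 15
f 13 15 14
f 14 15 16
f 14 16 4
f 15 1 17
f 15 17 16
f 16 17 18
f 16 18 4
f 17 1 2
f 17 2 18
f 18 2 3
f 18 3 4
f 19 56 35
f 56 30 59
f 35 59 24
f 56 59 35
f 19 35 31
f 35 24 36
f 31 36 20
f 35 36 31
f 19 31 40
f 31 20 41
f 40 41 26
f 31 41 40
f 19 40 52
f 40 26 55
f 52 55 29
f 40 55 52
f 19 52 56
f 52 29 60
f 56 60 30
f 52 60 56
f 20 36 47
f 36 24 50
f 47 50 28
f 36 50 47
f 24 59 37
f 59 30 58
f 37 58 23
f 59 58 37
f 30 60 57
f 60 29 53
f 57 53 21
f 60 53 57
f 29 55 54
f 55 26 42
f 54 42 25
f 55 42 54
f 26 41 46
f 41 20 43
f 46 43 27
f 41 43 46
f 22 48 34
f 48 28 49
f 34 49 23
f 48 49 34
f 22 34 32
f 34 23 33
f 32 33 21
f 34 33 32
f 22 32 39
f 32 21 38
f 39 38 25
f 32 38 39
f 22 39 44
f 39 25 45
f 44 45 27
f 39 45 44
f 22 44 48
f 44 27 51
f 48 51 28
f 44 51 48
f 23 49 37
f 49 28 50
f 37 50 24
f 49 50 37
f 21 33 57
f 33 23 58
f 57 58 30
f 33 58 57
f 25 38 54
f 38 21 53
f 54 53 29
f 38 53 54
f 27 45 46
f 45 25 42
f 46 42 26
f 45 42 46
f 28 51 47
f 51 27 43
f 47 43 20
f 51 43 47



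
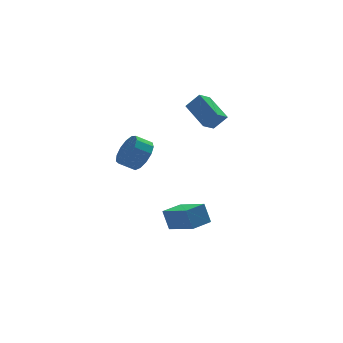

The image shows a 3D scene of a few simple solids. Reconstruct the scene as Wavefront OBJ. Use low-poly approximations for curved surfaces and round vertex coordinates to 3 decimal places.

v 0.13 -1.527 0.731
v 0.59 -1.964 1.581
v -0.29 -1.769 2.158
v -0.75 -1.333 1.309
v 0.728 -1.383 1.595
v -0.152 -1.188 2.172
v 0.676 -0.848 1.335
v -0.204 -0.653 1.912
v 0.45 -0.528 0.883
v -0.43 -0.334 1.46
v 0.123 -0.526 0.384
v -0.757 -0.332 0.961
v -0.202 -0.842 -0.006
v -1.082 -0.647 0.571
v -0.422 -1.375 -0.161
v -1.301 -1.18 0.416
v -0.466 -1.957 -0.033
v -1.346 -1.762 0.544
v -0.321 -2.402 0.338
v -1.201 -2.207 0.915
v -0.033 -2.57 0.834
v -0.913 -2.375 1.411
v 0.306 -2.406 1.297
v -0.573 -2.212 1.874
v 4.051 -1.972 2.394
v 3.278 -2.39 2.912
v 3.666 -0.262 3.202
v 2.894 -0.68 3.72
v 4.766 -2.22 3.26
v 3.994 -2.638 3.778
v 4.382 -0.51 4.068
v 3.609 -0.928 4.586
v 1.891 -4.586 -3.671
v 1.683 -4.104 -2.482
v 1.141 -2.878 -4.495
v 0.932 -2.396 -3.306
v 3.128 -4.044 -3.674
v 2.919 -3.562 -2.485
v 2.377 -2.336 -4.498
v 2.169 -1.854 -3.309
f 2 1 5
f 2 5 3
f 3 5 6
f 3 6 4
f 5 1 7
f 5 7 6
f 6 7 8
f 6 8 4
f 7 1 9
f 7 9 8
f 8 9 10
f 8 10 4
f 9 1 11
f 9 11 10
f 10 11 12
f 10 12 4
f 11 1 13
f 11 13 12
f 12 13 14
f 12 14 4
f 13 1 15
f 13 15 14
f 14 15 16
f 14 16 4
f 15 1 17
f 15 17 16
f 16 17 18
f 16 18 4
f 17 1 19
f 17 19 18
f 18 19 20
f 18 20 4
f 19 1 21
f 19 21 20
f 20 21 22
f 20 22 4
f 21 1 23
f 21 23 22
f 22 23 24
f 22 24 4
f 23 1 2
f 23 2 24
f 24 2 3
f 24 3 4
f 26 28 25
f 29 26 25
f 25 28 27
f 27 29 25
f 26 32 28
f 30 26 29
f 30 32 26
f 28 32 27
f 31 29 27
f 27 32 31
f 31 30 29
f 32 30 31
f 34 36 33
f 37 34 33
f 33 36 35
f 35 37 33
f 34 40 36
f 38 34 37
f 38 40 34
f 36 40 35
f 39 37 35
f 35 40 39
f 39 38 37
f 40 38 39



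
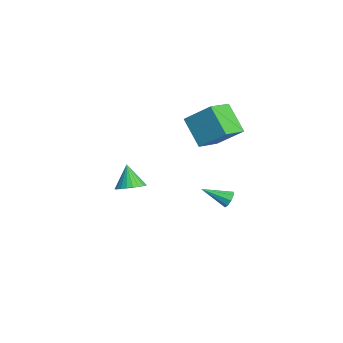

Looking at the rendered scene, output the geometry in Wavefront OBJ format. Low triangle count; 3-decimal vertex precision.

v 1.476 2.701 -3.094
v 1.722 2.877 -2.611
v 0.984 1.279 -2.326
v 1.351 2.998 -2.625
v 1.039 2.98 -2.858
v 0.932 2.832 -3.202
v 1.079 2.622 -3.496
v 1.412 2.449 -3.602
v 1.775 2.394 -3.47
v 1.998 2.483 -3.163
v 1.977 2.674 -2.824
v 2.964 0.566 2.647
v 1.538 0.14 3.923
v 2.01 1.831 2.004
v 0.584 1.405 3.28
v 3.736 1.795 3.92
v 2.31 1.369 5.196
v 2.782 3.06 3.277
v 1.356 2.634 4.553
v 3.385 -3.201 0.475
v 4.034 -2.919 0.928
v 2.555 -3.199 1.665
v 3.896 -2.637 0.832
v 3.681 -2.442 0.681
v 3.42 -2.362 0.499
v 3.154 -2.409 0.313
v 2.923 -2.578 0.153
v 2.763 -2.841 0.041
v 2.697 -3.158 -0.005
v 2.736 -3.483 0.023
v 2.874 -3.764 0.119
v 3.089 -3.96 0.27
v 3.35 -4.04 0.452
v 3.616 -3.992 0.637
v 3.847 -3.824 0.798
v 4.007 -3.561 0.91
v 4.073 -3.243 0.956
f 2 1 4
f 2 4 3
f 4 1 5
f 4 5 3
f 5 1 6
f 5 6 3
f 6 1 7
f 6 7 3
f 7 1 8
f 7 8 3
f 8 1 9
f 8 9 3
f 9 1 10
f 9 10 3
f 10 1 11
f 10 11 3
f 11 1 2
f 11 2 3
f 13 15 12
f 16 13 12
f 12 15 14
f 14 16 12
f 13 19 15
f 17 13 16
f 17 19 13
f 15 19 14
f 18 16 14
f 14 19 18
f 18 17 16
f 19 17 18
f 21 20 23
f 21 23 22
f 23 20 24
f 23 24 22
f 24 20 25
f 24 25 22
f 25 20 26
f 25 26 22
f 26 20 27
f 26 27 22
f 27 20 28
f 27 28 22
f 28 20 29
f 28 29 22
f 29 20 30
f 29 30 22
f 30 20 31
f 30 31 22
f 31 20 32
f 31 32 22
f 32 20 33
f 32 33 22
f 33 20 34
f 33 34 22
f 34 20 35
f 34 35 22
f 35 20 36
f 35 36 22
f 36 20 37
f 36 37 22
f 37 20 21
f 37 21 22



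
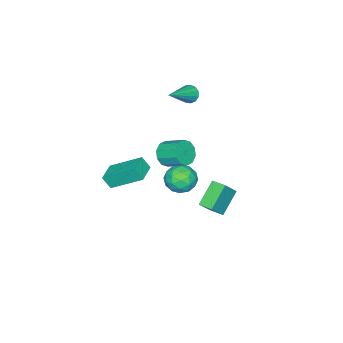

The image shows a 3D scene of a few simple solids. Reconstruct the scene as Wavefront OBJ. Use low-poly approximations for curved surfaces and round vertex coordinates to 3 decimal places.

v -1.086 1.141 -1.19
v -0.185 1.111 -1.443
v -1.035 -0.331 -0.837
v -0.134 -0.361 -1.09
v -0.39 0.112 -0.324
v -0.421 1.022 -0.542
v -0.799 -0.242 -1.738
v -0.83 0.668 -1.956
v -0.008 0.257 -1.782
v 0.245 0.475 -0.908
v -1.465 0.305 -1.372
v -1.212 0.523 -0.498
v -0.64 1.255 -1.348
v -0.58 -0.475 -0.932
v -0.73 -0.197 -0.482
v -0.201 -0.214 -0.631
v -0.778 1.202 -0.818
v -0.249 1.185 -0.967
v -0.369 0.598 -0.309
v -0.971 -0.405 -1.313
v -0.442 -0.422 -1.462
v -1.019 0.994 -1.649
v -0.49 0.977 -1.798
v -0.851 0.182 -1.971
v -0.007 0.735 -1.696
v 0.023 -0.13 -1.488
v -0.367 -0.06 -1.869
v -0.386 0.475 -1.997
v 0.142 0.864 -1.182
v 0.172 -0.001 -0.974
v 0.022 0.277 -0.524
v 0.004 0.811 -0.652
v 0.246 0.362 -1.381
v -1.392 0.781 -1.306
v -1.362 -0.084 -1.098
v -1.224 -0.031 -1.628
v -1.242 0.503 -1.756
v -1.243 0.91 -0.792
v -1.213 0.045 -0.584
v -0.834 0.305 -0.283
v -0.853 0.84 -0.411
v -1.466 0.418 -0.899
v -3.915 -1.376 2.685
v -3.647 -1.096 2.24
v -2.085 -1.424 3.755
v -3.76 -0.86 2.444
v -3.922 -0.787 2.725
v -4.082 -0.901 2.993
v -4.189 -1.165 3.164
v -4.209 -1.497 3.183
v -4.135 -1.79 3.043
v -3.992 -1.951 2.791
v -3.824 -1.93 2.504
v -3.685 -1.732 2.276
v -3.619 -1.422 2.177
v 0.615 3.056 -1.437
v -0.601 3.037 -0.429
v 0.649 3.853 -1.381
v -0.568 3.834 -0.373
v 1.488 2.946 -0.387
v 0.271 2.927 0.621
v 1.521 3.743 -0.331
v 0.305 3.724 0.677
v -3.201 -2.353 -2.253
v -2.465 -2.156 -2.555
v -2.523 -0.949 -1.91
v -3.259 -1.147 -1.607
v -2.817 -1.997 -2.884
v -2.875 -0.79 -2.238
v -3.315 -1.975 -2.971
v -3.374 -0.768 -2.325
v -3.77 -2.097 -2.784
v -3.829 -0.89 -2.138
v -4.008 -2.317 -2.394
v -4.066 -1.11 -1.748
v -3.937 -2.551 -1.95
v -3.995 -1.344 -1.305
v -3.585 -2.71 -1.622
v -3.643 -1.503 -0.976
v -3.086 -2.732 -1.535
v -3.145 -1.525 -0.889
v -2.631 -2.61 -1.722
v -2.69 -1.403 -1.076
v -2.394 -2.39 -2.112
v -2.452 -1.183 -1.466
v 3.221 -1.246 1.823
v 2.703 0.356 2.92
v 3.092 -0.829 1.153
v 2.574 0.773 2.25
v 4.326 -0.893 1.83
v 3.808 0.709 2.927
v 4.197 -0.476 1.16
v 3.679 1.126 2.257
f 1 38 17
f 38 12 41
f 17 41 6
f 38 41 17
f 1 17 13
f 17 6 18
f 13 18 2
f 17 18 13
f 1 13 22
f 13 2 23
f 22 23 8
f 13 23 22
f 1 22 34
f 22 8 37
f 34 37 11
f 22 37 34
f 1 34 38
f 34 11 42
f 38 42 12
f 34 42 38
f 2 18 29
f 18 6 32
f 29 32 10
f 18 32 29
f 6 41 19
f 41 12 40
f 19 40 5
f 41 40 19
f 12 42 39
f 42 11 35
f 39 35 3
f 42 35 39
f 11 37 36
f 37 8 24
f 36 24 7
f 37 24 36
f 8 23 28
f 23 2 25
f 28 25 9
f 23 25 28
f 4 30 16
f 30 10 31
f 16 31 5
f 30 31 16
f 4 16 14
f 16 5 15
f 14 15 3
f 16 15 14
f 4 14 21
f 14 3 20
f 21 20 7
f 14 20 21
f 4 21 26
f 21 7 27
f 26 27 9
f 21 27 26
f 4 26 30
f 26 9 33
f 30 33 10
f 26 33 30
f 5 31 19
f 31 10 32
f 19 32 6
f 31 32 19
f 3 15 39
f 15 5 40
f 39 40 12
f 15 40 39
f 7 20 36
f 20 3 35
f 36 35 11
f 20 35 36
f 9 27 28
f 27 7 24
f 28 24 8
f 27 24 28
f 10 33 29
f 33 9 25
f 29 25 2
f 33 25 29
f 44 43 46
f 44 46 45
f 46 43 47
f 46 47 45
f 47 43 48
f 47 48 45
f 48 43 49
f 48 49 45
f 49 43 50
f 49 50 45
f 50 43 51
f 50 51 45
f 51 43 52
f 51 52 45
f 52 43 53
f 52 53 45
f 53 43 54
f 53 54 45
f 54 43 55
f 54 55 45
f 55 43 44
f 55 44 45
f 57 59 56
f 60 57 56
f 56 59 58
f 58 60 56
f 57 63 59
f 61 57 60
f 61 63 57
f 59 63 58
f 62 60 58
f 58 63 62
f 62 61 60
f 63 61 62
f 65 64 68
f 65 68 66
f 66 68 69
f 66 69 67
f 68 64 70
f 68 70 69
f 69 70 71
f 69 71 67
f 70 64 72
f 70 72 71
f 71 72 73
f 71 73 67
f 72 64 74
f 72 74 73
f 73 74 75
f 73 75 67
f 74 64 76
f 74 76 75
f 75 76 77
f 75 77 67
f 76 64 78
f 76 78 77
f 77 78 79
f 77 79 67
f 78 64 80
f 78 80 79
f 79 80 81
f 79 81 67
f 80 64 82
f 80 82 81
f 81 82 83
f 81 83 67
f 82 64 84
f 82 84 83
f 83 84 85
f 83 85 67
f 84 64 65
f 84 65 85
f 85 65 66
f 85 66 67
f 87 89 86
f 90 87 86
f 86 89 88
f 88 90 86
f 87 93 89
f 91 87 90
f 91 93 87
f 89 93 88
f 92 90 88
f 88 93 92
f 92 91 90
f 93 91 92



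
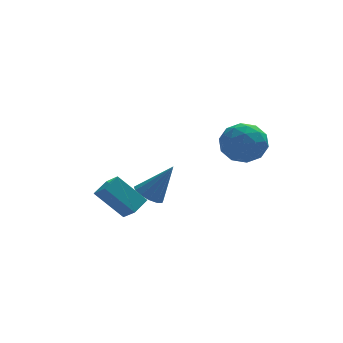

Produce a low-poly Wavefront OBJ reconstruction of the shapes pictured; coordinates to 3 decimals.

v -2.023 1.513 -1.271
v -1.397 1.912 -1.664
v -0.837 1.427 0.531
v -1.668 2.248 -1.47
v -2.052 2.351 -1.213
v -2.426 2.187 -0.974
v -2.673 1.81 -0.83
v -2.713 1.339 -0.825
v -2.535 0.922 -0.963
v -2.194 0.694 -1.198
v -1.799 0.725 -1.457
v -1.475 1.007 -1.657
v -1.325 1.449 -1.734
v -3.763 -1.024 -1.242
v -3.385 -1.801 -0.561
v -5.026 -0.414 0.156
v -4.648 -1.191 0.836
v -3.032 -0.349 -0.876
v -2.654 -1.126 -0.196
v -4.295 0.261 0.521
v -3.917 -0.516 1.202
v 0.811 -1.384 3.192
v 1.468 -1.152 4.181
v 1.832 -3.028 2.899
v 2.489 -2.796 3.888
v 1.322 -3.094 3.994
v 0.691 -2.079 4.175
v 2.609 -2.101 2.905
v 1.978 -1.086 3.086
v 2.579 -1.596 4.003
v 1.784 -2.21 4.676
v 1.516 -1.97 2.404
v 0.721 -2.584 3.077
v 1.05 -1.124 3.712
v 2.25 -3.056 3.368
v 1.564 -3.231 3.43
v 1.95 -3.095 4.011
v 0.593 -1.668 3.709
v 0.979 -1.532 4.29
v 0.893 -2.674 4.18
v 2.321 -2.648 2.79
v 2.707 -2.512 3.371
v 1.35 -1.085 3.069
v 1.736 -0.949 3.65
v 2.407 -1.506 2.9
v 2.089 -1.248 4.189
v 2.689 -2.214 4.017
v 2.76 -1.806 3.439
v 2.389 -1.209 3.546
v 1.622 -1.609 4.584
v 2.221 -2.575 4.412
v 1.536 -2.751 4.474
v 1.165 -2.154 4.581
v 2.275 -1.87 4.48
v 1.079 -1.605 2.668
v 1.678 -2.571 2.496
v 2.135 -2.026 2.499
v 1.764 -1.429 2.606
v 0.611 -1.966 3.063
v 1.211 -2.932 2.891
v 0.911 -2.971 3.534
v 0.54 -2.374 3.641
v 1.025 -2.31 2.6
f 2 1 4
f 2 4 3
f 4 1 5
f 4 5 3
f 5 1 6
f 5 6 3
f 6 1 7
f 6 7 3
f 7 1 8
f 7 8 3
f 8 1 9
f 8 9 3
f 9 1 10
f 9 10 3
f 10 1 11
f 10 11 3
f 11 1 12
f 11 12 3
f 12 1 13
f 12 13 3
f 13 1 2
f 13 2 3
f 15 17 14
f 18 15 14
f 14 17 16
f 16 18 14
f 15 21 17
f 19 15 18
f 19 21 15
f 17 21 16
f 20 18 16
f 16 21 20
f 20 19 18
f 21 19 20
f 22 59 38
f 59 33 62
f 38 62 27
f 59 62 38
f 22 38 34
f 38 27 39
f 34 39 23
f 38 39 34
f 22 34 43
f 34 23 44
f 43 44 29
f 34 44 43
f 22 43 55
f 43 29 58
f 55 58 32
f 43 58 55
f 22 55 59
f 55 32 63
f 59 63 33
f 55 63 59
f 23 39 50
f 39 27 53
f 50 53 31
f 39 53 50
f 27 62 40
f 62 33 61
f 40 61 26
f 62 61 40
f 33 63 60
f 63 32 56
f 60 56 24
f 63 56 60
f 32 58 57
f 58 29 45
f 57 45 28
f 58 45 57
f 29 44 49
f 44 23 46
f 49 46 30
f 44 46 49
f 25 51 37
f 51 31 52
f 37 52 26
f 51 52 37
f 25 37 35
f 37 26 36
f 35 36 24
f 37 36 35
f 25 35 42
f 35 24 41
f 42 41 28
f 35 41 42
f 25 42 47
f 42 28 48
f 47 48 30
f 42 48 47
f 25 47 51
f 47 30 54
f 51 54 31
f 47 54 51
f 26 52 40
f 52 31 53
f 40 53 27
f 52 53 40
f 24 36 60
f 36 26 61
f 60 61 33
f 36 61 60
f 28 41 57
f 41 24 56
f 57 56 32
f 41 56 57
f 30 48 49
f 48 28 45
f 49 45 29
f 48 45 49
f 31 54 50
f 54 30 46
f 50 46 23
f 54 46 50



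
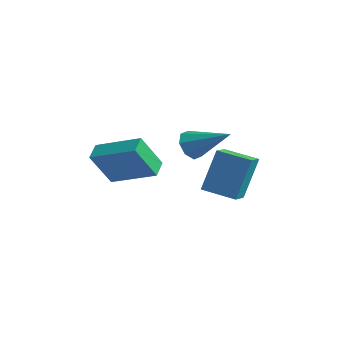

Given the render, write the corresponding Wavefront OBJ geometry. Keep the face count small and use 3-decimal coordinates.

v -0.975 2.424 2.365
v -0.759 2.784 1.719
v 0.655 3.116 3.295
v -1.099 3.122 2.063
v -1.366 3.05 2.584
v -1.404 2.612 2.976
v -1.19 2.064 3.01
v -0.851 1.726 2.666
v -0.584 1.798 2.146
v -0.546 2.236 1.753
v -1.224 3.568 -0.389
v -1.16 4.319 1.614
v 0.105 4.283 -0.7
v 0.168 5.034 1.303
v -0.688 2.706 -0.083
v -0.625 3.457 1.92
v 0.64 3.421 -0.394
v 0.704 4.172 1.609
v -2.606 -0.044 1.101
v -2.724 -1.001 2.644
v -0.84 0.872 1.803
v -0.957 -0.085 3.346
v -2.123 -0.695 0.734
v -2.24 -1.652 2.277
v -0.356 0.221 1.436
v -0.474 -0.736 2.979
f 2 1 4
f 2 4 3
f 4 1 5
f 4 5 3
f 5 1 6
f 5 6 3
f 6 1 7
f 6 7 3
f 7 1 8
f 7 8 3
f 8 1 9
f 8 9 3
f 9 1 10
f 9 10 3
f 10 1 2
f 10 2 3
f 12 14 11
f 15 12 11
f 11 14 13
f 13 15 11
f 12 18 14
f 16 12 15
f 16 18 12
f 14 18 13
f 17 15 13
f 13 18 17
f 17 16 15
f 18 16 17
f 20 22 19
f 23 20 19
f 19 22 21
f 21 23 19
f 20 26 22
f 24 20 23
f 24 26 20
f 22 26 21
f 25 23 21
f 21 26 25
f 25 24 23
f 26 24 25



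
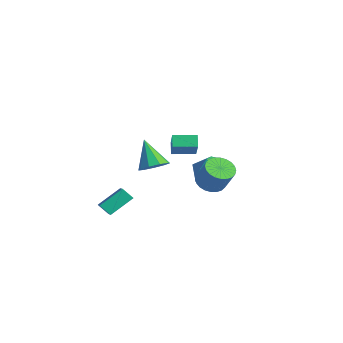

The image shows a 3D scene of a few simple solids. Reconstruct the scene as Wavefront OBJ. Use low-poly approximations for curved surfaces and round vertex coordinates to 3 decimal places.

v -1.305 4.433 -4.019
v -0.581 4.123 -3.088
v -1.319 2.557 -4.632
v -0.595 2.247 -3.701
v -1.748 2.583 -3.491
v -1.74 3.743 -3.112
v -0.16 2.937 -4.608
v -0.152 4.097 -4.229
v 0.127 3.199 -3.452
v -0.855 2.98 -2.761
v -1.045 3.7 -4.959
v -2.027 3.481 -4.268
v -1.09 0.92 -1.167
v 0.128 0.391 0.004
v -0.538 2.141 -1.189
v 0.68 1.612 -0.018
v -0.6 0.688 -1.782
v 0.618 0.159 -0.611
v -0.048 1.909 -1.804
v 1.17 1.38 -0.633
v 1.786 1.821 -3.055
v 2.453 1.479 -3.478
v 3.36 1.577 -2.128
v 2.694 1.919 -1.705
v 2.5 1.806 -3.534
v 3.408 1.905 -2.184
v 2.44 2.136 -3.517
v 3.347 2.234 -2.167
v 2.279 2.417 -3.43
v 3.187 2.516 -2.08
v 2.044 2.608 -3.286
v 2.951 2.707 -1.935
v 1.769 2.679 -3.106
v 2.677 2.778 -1.756
v 1.497 2.619 -2.919
v 2.405 2.718 -1.569
v 1.269 2.438 -2.753
v 2.177 2.536 -1.402
v 1.12 2.163 -2.632
v 2.027 2.261 -1.282
v 1.072 1.835 -2.576
v 1.98 1.934 -1.226
v 1.133 1.506 -2.593
v 2.04 1.604 -1.243
v 1.293 1.224 -2.68
v 2.201 1.323 -1.33
v 1.529 1.033 -2.825
v 2.436 1.132 -1.474
v 1.803 0.962 -3.004
v 2.711 1.061 -1.654
v 2.075 1.022 -3.191
v 2.983 1.121 -1.841
v 2.303 1.204 -3.358
v 3.211 1.302 -2.007
v 3.882 -2.528 -0.092
v 4.416 -2.008 0.295
v 2.858 -2.592 1.412
v 4.006 -1.706 0.028
v 3.538 -1.789 -0.294
v 3.231 -2.217 -0.522
v 3.228 -2.791 -0.548
v 3.532 -3.242 -0.361
v 3.999 -3.359 -0.048
v 4.412 -3.086 0.245
v 4.576 -2.553 0.38
v -0.262 -3.805 -4.455
v -0.249 -2.5 -3.512
v 0.183 -3.398 -5.025
v 0.196 -2.093 -4.083
v 1.224 -4.367 -3.697
v 1.237 -3.062 -2.755
v 1.669 -3.96 -4.268
v 1.682 -2.655 -3.325
f 1 12 6
f 1 6 2
f 1 2 8
f 1 8 11
f 1 11 12
f 2 6 10
f 6 12 5
f 12 11 3
f 11 8 7
f 8 2 9
f 4 10 5
f 4 5 3
f 4 3 7
f 4 7 9
f 4 9 10
f 5 10 6
f 3 5 12
f 7 3 11
f 9 7 8
f 10 9 2
f 14 16 13
f 17 14 13
f 13 16 15
f 15 17 13
f 14 20 16
f 18 14 17
f 18 20 14
f 16 20 15
f 19 17 15
f 15 20 19
f 19 18 17
f 20 18 19
f 22 21 25
f 22 25 23
f 23 25 26
f 23 26 24
f 25 21 27
f 25 27 26
f 26 27 28
f 26 28 24
f 27 21 29
f 27 29 28
f 28 29 30
f 28 30 24
f 29 21 31
f 29 31 30
f 30 31 32
f 30 32 24
f 31 21 33
f 31 33 32
f 32 33 34
f 32 34 24
f 33 21 35
f 33 35 34
f 34 35 36
f 34 36 24
f 35 21 37
f 35 37 36
f 36 37 38
f 36 38 24
f 37 21 39
f 37 39 38
f 38 39 40
f 38 40 24
f 39 21 41
f 39 41 40
f 40 41 42
f 40 42 24
f 41 21 43
f 41 43 42
f 42 43 44
f 42 44 24
f 43 21 45
f 43 45 44
f 44 45 46
f 44 46 24
f 45 21 47
f 45 47 46
f 46 47 48
f 46 48 24
f 47 21 49
f 47 49 48
f 48 49 50
f 48 50 24
f 49 21 51
f 49 51 50
f 50 51 52
f 50 52 24
f 51 21 53
f 51 53 52
f 52 53 54
f 52 54 24
f 53 21 22
f 53 22 54
f 54 22 23
f 54 23 24
f 56 55 58
f 56 58 57
f 58 55 59
f 58 59 57
f 59 55 60
f 59 60 57
f 60 55 61
f 60 61 57
f 61 55 62
f 61 62 57
f 62 55 63
f 62 63 57
f 63 55 64
f 63 64 57
f 64 55 65
f 64 65 57
f 65 55 56
f 65 56 57
f 67 69 66
f 70 67 66
f 66 69 68
f 68 70 66
f 67 73 69
f 71 67 70
f 71 73 67
f 69 73 68
f 72 70 68
f 68 73 72
f 72 71 70
f 73 71 72



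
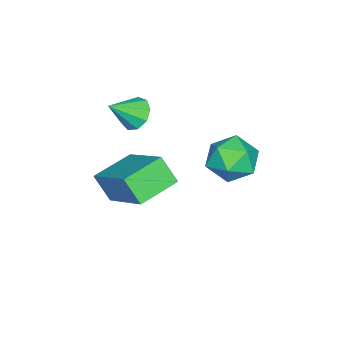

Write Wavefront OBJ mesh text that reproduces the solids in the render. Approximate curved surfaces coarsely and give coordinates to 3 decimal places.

v 2.615 -2.52 -1.219
v 2.499 -3.129 -0.335
v 3.615 -0.989 -0.032
v 3.5 -1.599 0.851
v 3.92 -3.161 -1.491
v 3.805 -3.771 -0.608
v 4.921 -1.631 -0.305
v 4.805 -2.24 0.579
v 2.514 0.818 0.312
v 3.133 1.285 0.797
v 2.647 -0.325 1.243
v 3.266 0.142 1.728
v 2.39 0.407 1.728
v 2.308 1.113 1.153
v 3.472 -0.153 0.887
v 3.39 0.553 0.312
v 3.725 0.685 1.153
v 3.057 1.031 1.672
v 2.723 -0.071 0.368
v 2.055 0.275 0.887
v 1.735 -3.292 1.041
v 2.17 -3.355 0.549
v 2.485 -3.868 1.779
v 2.245 -2.971 0.773
v 2.081 -2.736 1.122
v 1.756 -2.762 1.434
v 1.42 -3.035 1.562
v 1.232 -3.429 1.446
v 1.279 -3.758 1.141
v 1.539 -3.87 0.789
v 1.891 -3.71 0.555
f 2 4 1
f 5 2 1
f 1 4 3
f 3 5 1
f 2 8 4
f 6 2 5
f 6 8 2
f 4 8 3
f 7 5 3
f 3 8 7
f 7 6 5
f 8 6 7
f 9 20 14
f 9 14 10
f 9 10 16
f 9 16 19
f 9 19 20
f 10 14 18
f 14 20 13
f 20 19 11
f 19 16 15
f 16 10 17
f 12 18 13
f 12 13 11
f 12 11 15
f 12 15 17
f 12 17 18
f 13 18 14
f 11 13 20
f 15 11 19
f 17 15 16
f 18 17 10
f 22 21 24
f 22 24 23
f 24 21 25
f 24 25 23
f 25 21 26
f 25 26 23
f 26 21 27
f 26 27 23
f 27 21 28
f 27 28 23
f 28 21 29
f 28 29 23
f 29 21 30
f 29 30 23
f 30 21 31
f 30 31 23
f 31 21 22
f 31 22 23



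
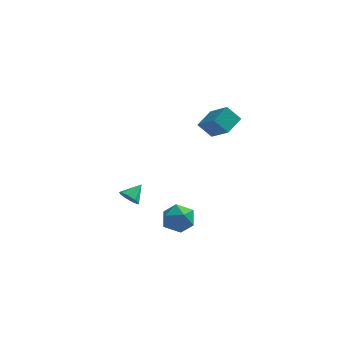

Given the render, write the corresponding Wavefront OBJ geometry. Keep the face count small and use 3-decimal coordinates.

v -4.131 0.615 -3.88
v -3.503 0.283 -4.049
v -3.509 1.445 -3.2
v -3.606 0.637 -4.387
v -3.954 0.98 -4.487
v -4.385 1.152 -4.303
v -4.697 1.073 -3.921
v -4.744 0.78 -3.52
v -4.504 0.409 -3.287
v -4.089 0.135 -3.332
v -3.694 0.085 -3.633
v -0.805 -1.633 -2.86
v -0.011 -2.277 -2.504
v -1.629 -3.023 -3.536
v -0.835 -3.667 -3.18
v -1.504 -3.192 -2.474
v -0.995 -2.333 -2.056
v -0.645 -2.967 -3.984
v -0.136 -2.108 -3.566
v 0.088 -3.101 -3.199
v -0.443 -3.241 -2.265
v -1.197 -2.059 -3.775
v -1.728 -2.199 -2.841
v 0.803 -0.514 2.593
v -0.013 -0.421 3.439
v 1.424 0.585 3.071
v 0.607 0.678 3.918
v 1.833 -1.578 3.702
v 1.016 -1.485 4.549
v 2.453 -0.479 4.181
v 1.637 -0.386 5.027
f 2 1 4
f 2 4 3
f 4 1 5
f 4 5 3
f 5 1 6
f 5 6 3
f 6 1 7
f 6 7 3
f 7 1 8
f 7 8 3
f 8 1 9
f 8 9 3
f 9 1 10
f 9 10 3
f 10 1 11
f 10 11 3
f 11 1 2
f 11 2 3
f 12 23 17
f 12 17 13
f 12 13 19
f 12 19 22
f 12 22 23
f 13 17 21
f 17 23 16
f 23 22 14
f 22 19 18
f 19 13 20
f 15 21 16
f 15 16 14
f 15 14 18
f 15 18 20
f 15 20 21
f 16 21 17
f 14 16 23
f 18 14 22
f 20 18 19
f 21 20 13
f 25 27 24
f 28 25 24
f 24 27 26
f 26 28 24
f 25 31 27
f 29 25 28
f 29 31 25
f 27 31 26
f 30 28 26
f 26 31 30
f 30 29 28
f 31 29 30



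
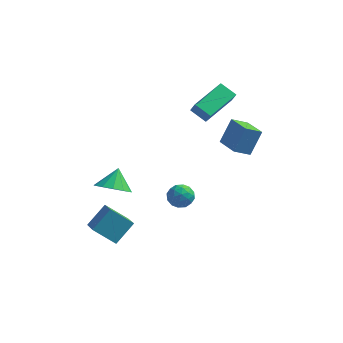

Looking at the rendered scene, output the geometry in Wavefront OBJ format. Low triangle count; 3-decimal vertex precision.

v -3.053 -3.9 0.153
v -2.5 -3.346 -0.385
v -2.987 -3.08 1.067
v -3.004 -3.196 -0.483
v -3.524 -3.27 -0.379
v -3.895 -3.543 -0.106
v -3.998 -3.93 0.249
v -3.801 -4.308 0.574
v -3.367 -4.556 0.765
v -2.833 -4.596 0.762
v -2.369 -4.415 0.565
v -2.123 -4.071 0.238
v -2.171 -3.672 -0.116
v 1.877 0.646 0.395
v 2.304 1.33 1.695
v 0.924 1.723 0.142
v 1.351 2.407 1.443
v 2.609 1.173 -0.123
v 3.036 1.857 1.178
v 1.656 2.25 -0.375
v 2.083 2.934 0.925
v 0.301 1.271 1.903
v -0.564 1.566 2.4
v 1.186 3.15 2.327
v 0.322 3.445 2.824
v 0.598 0.975 2.596
v -0.266 1.27 3.093
v 1.484 2.854 3.02
v 0.619 3.149 3.517
v -0.869 -0.121 -2.333
v -0.303 -0.133 -2.819
v -0.677 -1.287 -2.081
v -0.111 -1.299 -2.567
v -0.049 -0.912 -1.931
v -0.168 -0.191 -2.087
v -0.812 -1.229 -2.813
v -0.931 -0.508 -2.969
v -0.267 -0.817 -3.116
v 0.204 -0.622 -2.571
v -1.184 -0.798 -2.329
v -0.713 -0.603 -1.784
v -0.603 -0.025 -2.598
v -0.377 -1.395 -2.302
v -0.341 -1.168 -1.928
v -0.008 -1.175 -2.214
v -0.524 -0.059 -2.168
v -0.191 -0.066 -2.454
v -0.042 -0.524 -1.932
v -0.789 -1.354 -2.446
v -0.456 -1.361 -2.732
v -0.972 -0.245 -2.686
v -0.639 -0.252 -2.972
v -0.938 -0.896 -2.968
v -0.249 -0.434 -3.058
v -0.136 -1.119 -2.91
v -0.548 -1.078 -3.054
v -0.618 -0.655 -3.146
v 0.028 -0.319 -2.738
v 0.141 -1.004 -2.59
v 0.177 -0.777 -2.216
v 0.107 -0.353 -2.308
v 0.049 -0.721 -2.912
v -1.121 -0.416 -2.31
v -1.008 -1.101 -2.162
v -1.087 -1.067 -2.592
v -1.157 -0.643 -2.684
v -0.844 -0.301 -1.99
v -0.731 -0.986 -1.842
v -0.362 -0.765 -1.754
v -0.432 -0.342 -1.846
v -1.029 -0.699 -1.988
v -3.842 -4.814 -2.361
v -3.198 -3.89 -1.448
v -4.5 -3.527 -3.198
v -3.857 -2.603 -2.285
v -2.683 -4.777 -3.215
v -2.04 -3.853 -2.302
v -3.342 -3.49 -4.052
v -2.698 -2.566 -3.139
f 2 1 4
f 2 4 3
f 4 1 5
f 4 5 3
f 5 1 6
f 5 6 3
f 6 1 7
f 6 7 3
f 7 1 8
f 7 8 3
f 8 1 9
f 8 9 3
f 9 1 10
f 9 10 3
f 10 1 11
f 10 11 3
f 11 1 12
f 11 12 3
f 12 1 13
f 12 13 3
f 13 1 2
f 13 2 3
f 15 17 14
f 18 15 14
f 14 17 16
f 16 18 14
f 15 21 17
f 19 15 18
f 19 21 15
f 17 21 16
f 20 18 16
f 16 21 20
f 20 19 18
f 21 19 20
f 23 25 22
f 26 23 22
f 22 25 24
f 24 26 22
f 23 29 25
f 27 23 26
f 27 29 23
f 25 29 24
f 28 26 24
f 24 29 28
f 28 27 26
f 29 27 28
f 30 67 46
f 67 41 70
f 46 70 35
f 67 70 46
f 30 46 42
f 46 35 47
f 42 47 31
f 46 47 42
f 30 42 51
f 42 31 52
f 51 52 37
f 42 52 51
f 30 51 63
f 51 37 66
f 63 66 40
f 51 66 63
f 30 63 67
f 63 40 71
f 67 71 41
f 63 71 67
f 31 47 58
f 47 35 61
f 58 61 39
f 47 61 58
f 35 70 48
f 70 41 69
f 48 69 34
f 70 69 48
f 41 71 68
f 71 40 64
f 68 64 32
f 71 64 68
f 40 66 65
f 66 37 53
f 65 53 36
f 66 53 65
f 37 52 57
f 52 31 54
f 57 54 38
f 52 54 57
f 33 59 45
f 59 39 60
f 45 60 34
f 59 60 45
f 33 45 43
f 45 34 44
f 43 44 32
f 45 44 43
f 33 43 50
f 43 32 49
f 50 49 36
f 43 49 50
f 33 50 55
f 50 36 56
f 55 56 38
f 50 56 55
f 33 55 59
f 55 38 62
f 59 62 39
f 55 62 59
f 34 60 48
f 60 39 61
f 48 61 35
f 60 61 48
f 32 44 68
f 44 34 69
f 68 69 41
f 44 69 68
f 36 49 65
f 49 32 64
f 65 64 40
f 49 64 65
f 38 56 57
f 56 36 53
f 57 53 37
f 56 53 57
f 39 62 58
f 62 38 54
f 58 54 31
f 62 54 58
f 73 75 72
f 76 73 72
f 72 75 74
f 74 76 72
f 73 79 75
f 77 73 76
f 77 79 73
f 75 79 74
f 78 76 74
f 74 79 78
f 78 77 76
f 79 77 78



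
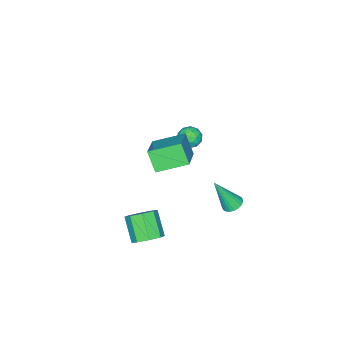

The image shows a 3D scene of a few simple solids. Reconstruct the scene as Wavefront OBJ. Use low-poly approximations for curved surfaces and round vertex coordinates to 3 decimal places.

v 3.045 -0.53 -2.798
v 3.733 -1.07 -2.894
v 3.122 -2.051 -1.759
v 2.435 -1.51 -1.662
v 3.841 -0.597 -2.428
v 3.23 -1.577 -1.292
v 3.483 -0.084 -2.178
v 2.872 -1.065 -1.042
v 2.868 0.168 -2.291
v 2.257 -0.813 -1.155
v 2.358 0.011 -2.701
v 1.747 -0.97 -1.566
v 2.25 -0.463 -3.168
v 1.639 -1.443 -2.032
v 2.608 -0.975 -3.418
v 1.997 -1.956 -2.282
v 3.223 -1.227 -3.305
v 2.612 -2.208 -2.169
v -2.729 0.567 -3.657
v -2.173 0.411 -3.909
v -2.091 -0.227 -1.763
v -2.127 0.639 -3.829
v -2.173 0.856 -3.723
v -2.303 1.029 -3.607
v -2.498 1.131 -3.498
v -2.729 1.148 -3.414
v -2.959 1.076 -3.366
v -3.154 0.926 -3.363
v -3.285 0.722 -3.405
v -3.33 0.494 -3.485
v -3.285 0.278 -3.591
v -3.154 0.105 -3.707
v -2.959 0.002 -3.816
v -2.729 -0.014 -3.9
v -2.498 0.057 -3.948
v -2.303 0.207 -3.951
v 0.175 0.158 2.788
v -0.047 -0.551 3.892
v 1.748 1.137 3.733
v 1.527 0.428 4.837
v 1.313 -1.108 2.203
v 1.092 -1.817 3.307
v 2.887 -0.129 3.148
v 2.665 -0.838 4.252
v -3.771 -2.418 -0.409
v -3.158 -2.527 -0.8
v -3.962 -3.593 -0.38
v -3.349 -3.702 -0.771
v -3.304 -3.462 -0.077
v -3.186 -2.736 -0.095
v -3.934 -3.384 -1.085
v -3.816 -2.658 -1.103
v -3.258 -3.125 -1.218
v -2.869 -3.173 -0.595
v -4.251 -2.947 -0.585
v -3.862 -2.995 0.038
v -3.447 -2.369 -0.607
v -3.673 -3.751 -0.573
v -3.646 -3.609 -0.165
v -3.286 -3.674 -0.395
v -3.464 -2.492 -0.193
v -3.104 -2.556 -0.423
v -3.19 -3.106 0.002
v -4.016 -3.564 -0.757
v -3.656 -3.628 -0.987
v -3.834 -2.446 -0.785
v -3.474 -2.511 -1.015
v -3.93 -3.014 -1.182
v -3.146 -2.785 -1.083
v -3.259 -3.476 -1.066
v -3.602 -3.289 -1.25
v -3.533 -2.862 -1.261
v -2.917 -2.813 -0.717
v -3.03 -3.504 -0.7
v -3.004 -3.362 -0.292
v -2.934 -2.936 -0.302
v -2.977 -3.164 -0.962
v -4.09 -2.616 -0.48
v -4.203 -3.307 -0.463
v -4.186 -3.184 -0.878
v -4.116 -2.758 -0.888
v -3.861 -2.644 -0.114
v -3.974 -3.335 -0.097
v -3.587 -3.258 0.081
v -3.518 -2.831 0.07
v -4.143 -2.956 -0.218
f 2 1 5
f 2 5 3
f 3 5 6
f 3 6 4
f 5 1 7
f 5 7 6
f 6 7 8
f 6 8 4
f 7 1 9
f 7 9 8
f 8 9 10
f 8 10 4
f 9 1 11
f 9 11 10
f 10 11 12
f 10 12 4
f 11 1 13
f 11 13 12
f 12 13 14
f 12 14 4
f 13 1 15
f 13 15 14
f 14 15 16
f 14 16 4
f 15 1 17
f 15 17 16
f 16 17 18
f 16 18 4
f 17 1 2
f 17 2 18
f 18 2 3
f 18 3 4
f 20 19 22
f 20 22 21
f 22 19 23
f 22 23 21
f 23 19 24
f 23 24 21
f 24 19 25
f 24 25 21
f 25 19 26
f 25 26 21
f 26 19 27
f 26 27 21
f 27 19 28
f 27 28 21
f 28 19 29
f 28 29 21
f 29 19 30
f 29 30 21
f 30 19 31
f 30 31 21
f 31 19 32
f 31 32 21
f 32 19 33
f 32 33 21
f 33 19 34
f 33 34 21
f 34 19 35
f 34 35 21
f 35 19 36
f 35 36 21
f 36 19 20
f 36 20 21
f 38 40 37
f 41 38 37
f 37 40 39
f 39 41 37
f 38 44 40
f 42 38 41
f 42 44 38
f 40 44 39
f 43 41 39
f 39 44 43
f 43 42 41
f 44 42 43
f 45 82 61
f 82 56 85
f 61 85 50
f 82 85 61
f 45 61 57
f 61 50 62
f 57 62 46
f 61 62 57
f 45 57 66
f 57 46 67
f 66 67 52
f 57 67 66
f 45 66 78
f 66 52 81
f 78 81 55
f 66 81 78
f 45 78 82
f 78 55 86
f 82 86 56
f 78 86 82
f 46 62 73
f 62 50 76
f 73 76 54
f 62 76 73
f 50 85 63
f 85 56 84
f 63 84 49
f 85 84 63
f 56 86 83
f 86 55 79
f 83 79 47
f 86 79 83
f 55 81 80
f 81 52 68
f 80 68 51
f 81 68 80
f 52 67 72
f 67 46 69
f 72 69 53
f 67 69 72
f 48 74 60
f 74 54 75
f 60 75 49
f 74 75 60
f 48 60 58
f 60 49 59
f 58 59 47
f 60 59 58
f 48 58 65
f 58 47 64
f 65 64 51
f 58 64 65
f 48 65 70
f 65 51 71
f 70 71 53
f 65 71 70
f 48 70 74
f 70 53 77
f 74 77 54
f 70 77 74
f 49 75 63
f 75 54 76
f 63 76 50
f 75 76 63
f 47 59 83
f 59 49 84
f 83 84 56
f 59 84 83
f 51 64 80
f 64 47 79
f 80 79 55
f 64 79 80
f 53 71 72
f 71 51 68
f 72 68 52
f 71 68 72
f 54 77 73
f 77 53 69
f 73 69 46
f 77 69 73

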